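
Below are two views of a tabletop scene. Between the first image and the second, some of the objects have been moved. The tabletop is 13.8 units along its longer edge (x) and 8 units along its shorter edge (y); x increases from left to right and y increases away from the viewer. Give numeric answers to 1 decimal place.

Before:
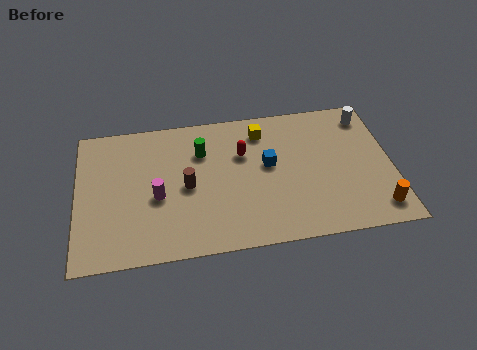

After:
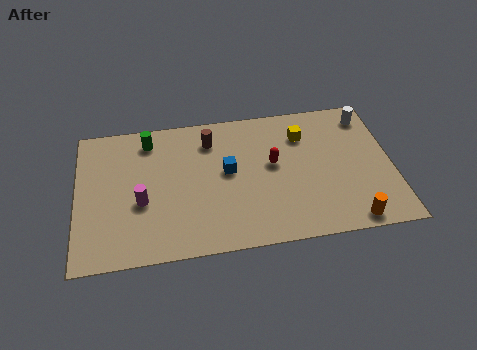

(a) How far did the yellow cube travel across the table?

1.9

The yellow cube moved from about (8.2, 6.5) to (10.0, 6.0), a distance of √(1.8² + 0.5²) ≈ 1.9.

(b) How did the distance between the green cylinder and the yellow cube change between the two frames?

+4.0

They were about 2.8 units apart before and 6.8 after — 4.0 units further apart.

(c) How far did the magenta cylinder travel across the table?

0.7

The magenta cylinder moved from about (3.5, 3.4) to (2.8, 3.2), a distance of √(0.7² + 0.2²) ≈ 0.7.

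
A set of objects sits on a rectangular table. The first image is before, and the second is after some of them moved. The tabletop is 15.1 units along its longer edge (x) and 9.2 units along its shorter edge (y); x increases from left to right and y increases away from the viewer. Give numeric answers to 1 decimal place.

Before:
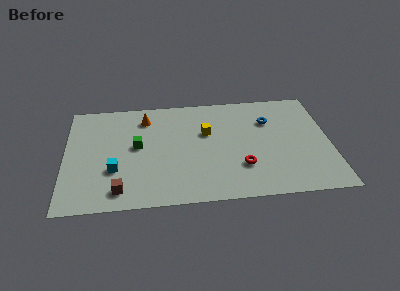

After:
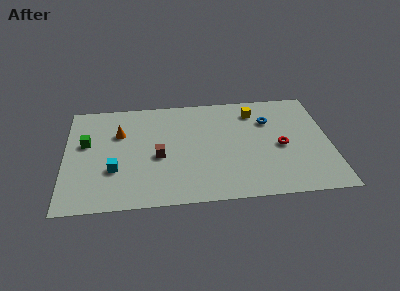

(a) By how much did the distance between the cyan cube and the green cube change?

+0.6

The distance was about 2.3 in the first image and 2.9 in the second, so they moved 0.6 units further apart.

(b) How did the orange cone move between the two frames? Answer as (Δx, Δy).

(-1.5, -1.2)

From the two frames, the orange cone sits at roughly (4.6, 7.4) before and (3.1, 6.2) after.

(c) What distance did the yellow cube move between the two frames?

3.2

From (8.1, 5.8) to (10.9, 7.4), the yellow cube covered √(2.8² + 1.6²) ≈ 3.2 units.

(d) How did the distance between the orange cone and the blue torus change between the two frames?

+1.4

Before: roughly 7.2 units apart; after: 8.6. That's 1.4 units further apart.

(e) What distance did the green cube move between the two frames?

2.9

From (4.1, 5.0) to (1.2, 5.5), the green cube covered √(2.9² + 0.5²) ≈ 2.9 units.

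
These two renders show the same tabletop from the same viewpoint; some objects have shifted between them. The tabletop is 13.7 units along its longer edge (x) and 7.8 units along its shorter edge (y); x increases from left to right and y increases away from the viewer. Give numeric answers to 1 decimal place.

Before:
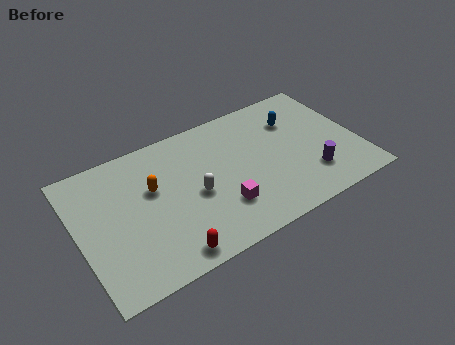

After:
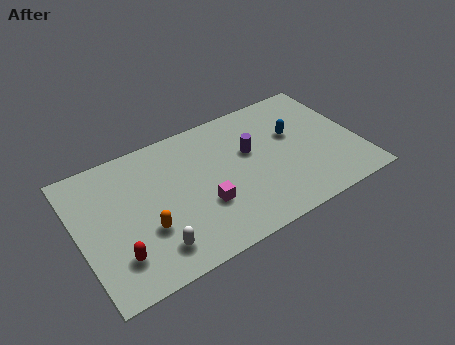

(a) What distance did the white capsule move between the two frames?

3.0

The white capsule moved from about (5.6, 3.5) to (3.3, 1.5), a distance of √(2.3² + 2.0²) ≈ 3.0.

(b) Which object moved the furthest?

the purple cylinder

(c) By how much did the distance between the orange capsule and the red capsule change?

-2.2

They were about 3.9 units apart before and 1.7 after — 2.2 units closer together.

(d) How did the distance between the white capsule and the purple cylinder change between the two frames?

+0.4

The distance was about 5.7 in the first image and 6.1 in the second, so they moved 0.4 units further apart.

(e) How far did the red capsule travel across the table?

2.5

The red capsule moved from about (3.9, 0.9) to (1.6, 1.9), a distance of √(2.3² + 1.0²) ≈ 2.5.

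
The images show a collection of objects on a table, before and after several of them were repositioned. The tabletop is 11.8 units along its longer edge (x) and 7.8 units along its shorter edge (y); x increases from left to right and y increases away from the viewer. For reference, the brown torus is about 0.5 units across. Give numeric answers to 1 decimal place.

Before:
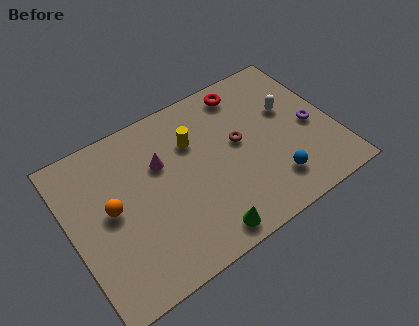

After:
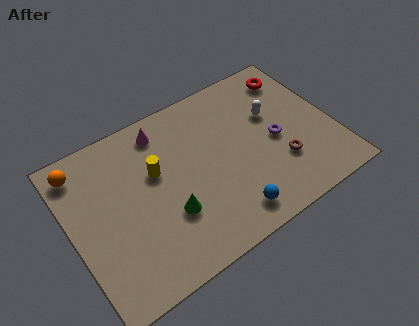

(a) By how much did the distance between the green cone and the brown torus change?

+1.1

They were about 4.0 units apart before and 5.1 after — 1.1 units further apart.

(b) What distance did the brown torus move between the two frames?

2.5

The brown torus moved from about (7.6, 4.3) to (9.2, 2.4), a distance of √(1.6² + 1.9²) ≈ 2.5.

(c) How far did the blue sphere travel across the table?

2.2

The blue sphere was near (8.7, 1.7) before and (6.6, 1.2) after, so it travelled √(2.1² + 0.5²) ≈ 2.2 units.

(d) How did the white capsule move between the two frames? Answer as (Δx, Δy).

(-0.7, 0.1)

The white capsule started near (10.0, 4.8) and ended near (9.3, 4.9).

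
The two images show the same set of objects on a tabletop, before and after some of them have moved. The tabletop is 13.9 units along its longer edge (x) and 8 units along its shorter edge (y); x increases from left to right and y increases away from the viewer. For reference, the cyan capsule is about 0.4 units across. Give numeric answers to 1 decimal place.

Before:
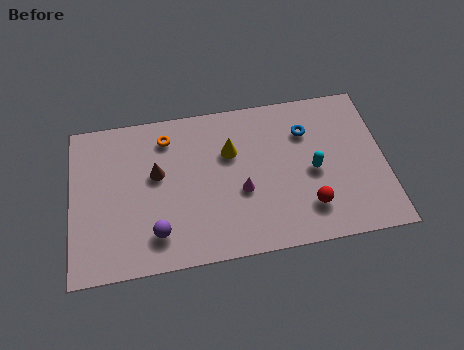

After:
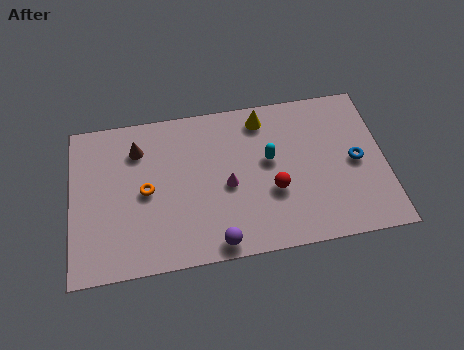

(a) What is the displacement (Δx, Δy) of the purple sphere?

(2.6, -0.9)

From the two frames, the purple sphere sits at roughly (3.7, 1.7) before and (6.3, 0.8) after.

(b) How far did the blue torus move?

2.8

The blue torus moved from about (10.5, 5.8) to (12.6, 3.9), a distance of √(2.1² + 1.9²) ≈ 2.8.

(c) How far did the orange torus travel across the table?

2.8

From (4.3, 6.5) to (3.3, 3.9), the orange torus covered √(1.0² + 2.6²) ≈ 2.8 units.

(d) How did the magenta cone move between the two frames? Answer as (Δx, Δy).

(-0.6, 0.4)

The magenta cone started near (7.5, 3.2) and ended near (6.9, 3.6).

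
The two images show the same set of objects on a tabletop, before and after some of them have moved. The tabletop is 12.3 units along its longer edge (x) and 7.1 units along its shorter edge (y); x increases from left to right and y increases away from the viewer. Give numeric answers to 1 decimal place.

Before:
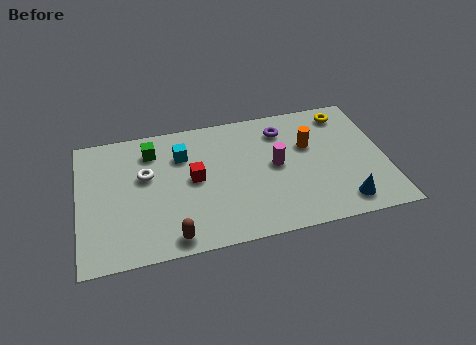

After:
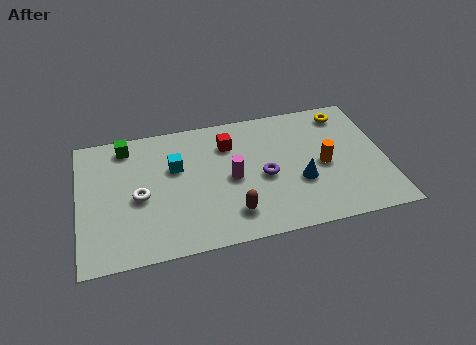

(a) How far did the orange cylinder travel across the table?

1.3

The orange cylinder moved from about (9.3, 4.5) to (9.8, 3.3), a distance of √(0.5² + 1.2²) ≈ 1.3.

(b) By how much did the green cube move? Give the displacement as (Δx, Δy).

(-1.0, 0.5)

From the two frames, the green cube sits at roughly (3.0, 5.6) before and (2.0, 6.1) after.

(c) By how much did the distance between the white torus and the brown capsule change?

+0.4

The distance was about 3.6 in the first image and 4.0 in the second, so they moved 0.4 units further apart.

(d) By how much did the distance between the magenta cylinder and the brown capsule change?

-3.3

Before: roughly 5.2 units apart; after: 1.9. That's 3.3 units closer together.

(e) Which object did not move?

the yellow torus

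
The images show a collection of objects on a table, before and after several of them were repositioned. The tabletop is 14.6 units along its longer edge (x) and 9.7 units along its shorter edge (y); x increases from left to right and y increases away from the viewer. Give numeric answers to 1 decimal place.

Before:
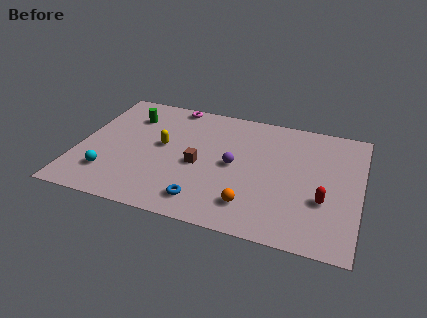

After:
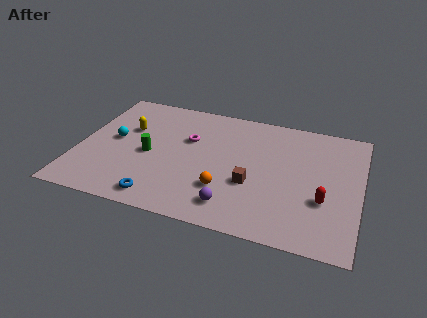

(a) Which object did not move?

the red capsule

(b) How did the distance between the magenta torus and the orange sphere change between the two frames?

-4.3

They were about 8.3 units apart before and 4.0 after — 4.3 units closer together.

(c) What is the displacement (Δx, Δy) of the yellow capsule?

(-1.9, 0.9)

The yellow capsule was at about (4.3, 5.3) and moved to about (2.4, 6.2).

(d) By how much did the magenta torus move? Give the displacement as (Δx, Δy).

(1.1, -2.7)

From the two frames, the magenta torus sits at roughly (4.5, 8.9) before and (5.6, 6.2) after.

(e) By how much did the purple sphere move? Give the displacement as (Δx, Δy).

(0.2, -3.1)

From the two frames, the purple sphere sits at roughly (8.1, 4.8) before and (8.3, 1.7) after.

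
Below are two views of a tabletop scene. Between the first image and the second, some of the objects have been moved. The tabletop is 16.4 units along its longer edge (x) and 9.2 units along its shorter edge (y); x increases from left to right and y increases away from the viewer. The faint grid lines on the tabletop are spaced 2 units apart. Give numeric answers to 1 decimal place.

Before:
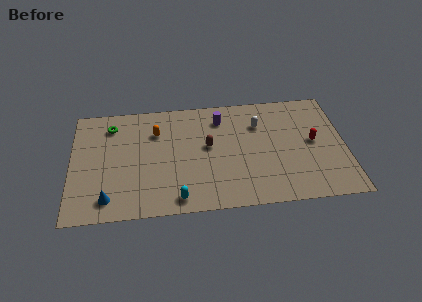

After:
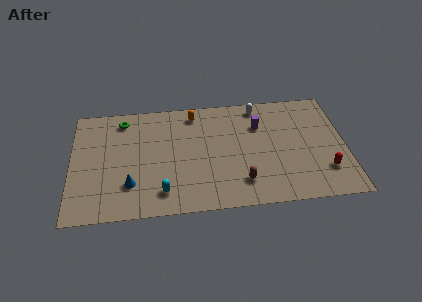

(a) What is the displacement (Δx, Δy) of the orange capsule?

(2.3, 1.3)

The orange capsule was at about (5.1, 6.6) and moved to about (7.4, 7.9).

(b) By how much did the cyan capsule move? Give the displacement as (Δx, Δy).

(-0.9, 0.6)

From the two frames, the cyan capsule sits at roughly (6.3, 1.1) before and (5.4, 1.7) after.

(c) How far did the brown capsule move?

3.6

From (8.2, 5.1) to (10.1, 2.0), the brown capsule covered √(1.9² + 3.1²) ≈ 3.6 units.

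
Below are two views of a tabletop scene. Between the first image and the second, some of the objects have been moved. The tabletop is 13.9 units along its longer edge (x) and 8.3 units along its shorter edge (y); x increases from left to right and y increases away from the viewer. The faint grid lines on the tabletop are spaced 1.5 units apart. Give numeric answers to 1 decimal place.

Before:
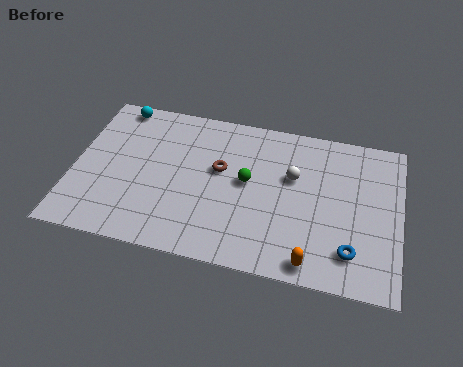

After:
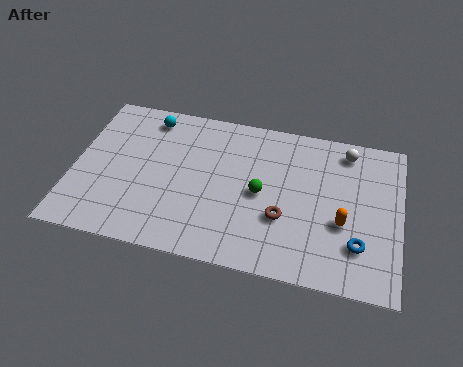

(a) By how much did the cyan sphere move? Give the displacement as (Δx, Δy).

(1.4, -0.4)

From the two frames, the cyan sphere sits at roughly (1.6, 7.5) before and (3.0, 7.1) after.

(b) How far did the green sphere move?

0.8

From (7.4, 4.5) to (8.0, 4.0), the green sphere covered √(0.6² + 0.5²) ≈ 0.8 units.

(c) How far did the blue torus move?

0.5

The blue torus moved from about (11.9, 1.8) to (12.2, 2.2), a distance of √(0.3² + 0.4²) ≈ 0.5.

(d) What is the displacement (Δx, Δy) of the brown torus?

(2.8, -2.0)

From the two frames, the brown torus sits at roughly (6.2, 4.9) before and (9.0, 2.9) after.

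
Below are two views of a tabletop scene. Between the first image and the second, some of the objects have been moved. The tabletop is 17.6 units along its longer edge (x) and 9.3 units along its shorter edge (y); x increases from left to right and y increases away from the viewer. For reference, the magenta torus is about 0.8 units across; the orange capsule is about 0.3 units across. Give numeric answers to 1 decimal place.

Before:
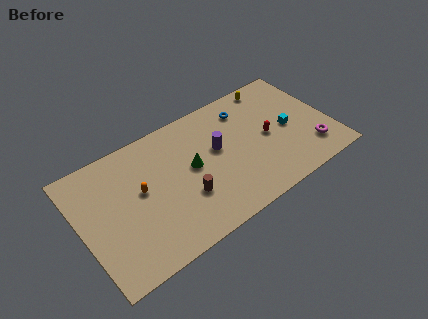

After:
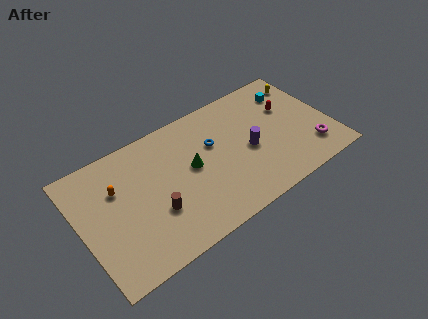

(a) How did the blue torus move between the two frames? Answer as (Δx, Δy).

(-2.6, -1.5)

The blue torus started near (12.1, 7.4) and ended near (9.5, 5.9).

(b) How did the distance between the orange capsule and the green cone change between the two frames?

+1.6

They were about 3.6 units apart before and 5.2 after — 1.6 units further apart.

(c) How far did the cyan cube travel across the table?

2.9

From (14.7, 4.4) to (15.4, 7.2), the cyan cube covered √(0.7² + 2.8²) ≈ 2.9 units.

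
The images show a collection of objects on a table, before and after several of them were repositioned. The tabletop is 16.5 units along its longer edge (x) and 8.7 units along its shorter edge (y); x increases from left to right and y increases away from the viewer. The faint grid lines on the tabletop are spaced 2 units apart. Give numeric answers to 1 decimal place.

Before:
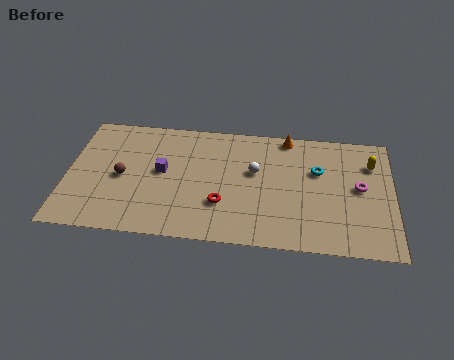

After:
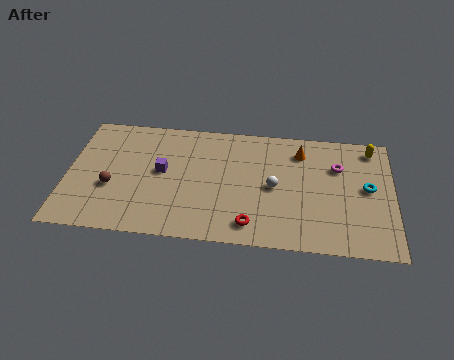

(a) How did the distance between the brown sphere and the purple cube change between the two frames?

+0.8

They were about 2.1 units apart before and 2.9 after — 0.8 units further apart.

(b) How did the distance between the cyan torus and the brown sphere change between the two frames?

+3.0

The distance was about 10.0 in the first image and 13.0 in the second, so they moved 3.0 units further apart.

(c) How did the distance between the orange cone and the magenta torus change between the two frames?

-2.9

They were about 5.0 units apart before and 2.1 after — 2.9 units closer together.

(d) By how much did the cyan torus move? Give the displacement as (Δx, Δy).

(2.5, -1.0)

The cyan torus started near (12.7, 5.6) and ended near (15.2, 4.6).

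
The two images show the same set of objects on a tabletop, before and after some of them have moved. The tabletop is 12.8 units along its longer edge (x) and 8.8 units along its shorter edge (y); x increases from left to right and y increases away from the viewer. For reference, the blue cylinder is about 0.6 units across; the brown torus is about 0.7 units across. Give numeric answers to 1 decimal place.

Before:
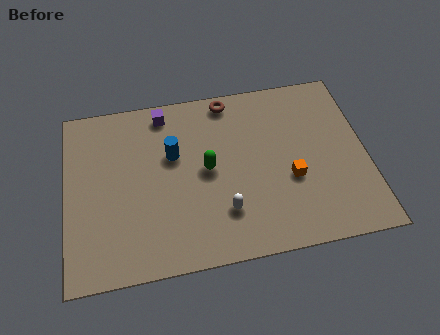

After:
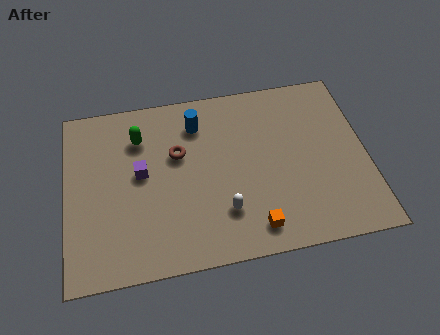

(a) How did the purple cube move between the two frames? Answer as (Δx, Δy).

(-1.1, -2.9)

The purple cube was at about (4.3, 7.7) and moved to about (3.2, 4.8).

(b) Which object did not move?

the white capsule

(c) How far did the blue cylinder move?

1.8

From (4.6, 5.5) to (5.7, 6.9), the blue cylinder covered √(1.1² + 1.4²) ≈ 1.8 units.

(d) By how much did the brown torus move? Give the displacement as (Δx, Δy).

(-2.3, -2.4)

The brown torus was at about (7.1, 7.9) and moved to about (4.8, 5.5).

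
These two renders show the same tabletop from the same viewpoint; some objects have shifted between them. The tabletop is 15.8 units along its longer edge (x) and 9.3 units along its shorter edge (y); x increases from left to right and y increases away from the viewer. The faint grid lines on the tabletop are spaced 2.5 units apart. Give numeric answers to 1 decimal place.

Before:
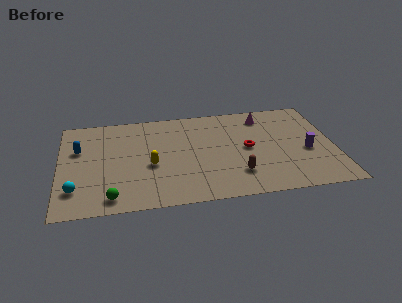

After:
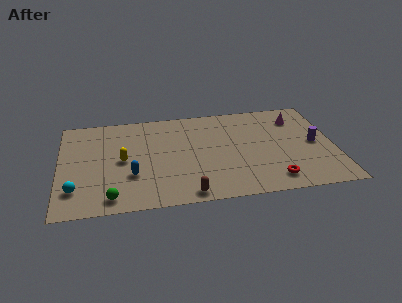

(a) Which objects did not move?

the green sphere and the cyan sphere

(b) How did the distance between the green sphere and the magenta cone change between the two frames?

+1.3

The distance was about 11.1 in the first image and 12.4 in the second, so they moved 1.3 units further apart.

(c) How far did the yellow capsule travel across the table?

1.7

The yellow capsule moved from about (5.2, 3.9) to (3.6, 4.6), a distance of √(1.6² + 0.7²) ≈ 1.7.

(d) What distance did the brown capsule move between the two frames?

3.2

The brown capsule moved from about (10.1, 2.3) to (7.2, 0.9), a distance of √(2.9² + 1.4²) ≈ 3.2.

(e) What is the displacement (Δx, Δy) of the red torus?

(1.3, -3.2)

From the two frames, the red torus sits at roughly (10.8, 4.7) before and (12.1, 1.5) after.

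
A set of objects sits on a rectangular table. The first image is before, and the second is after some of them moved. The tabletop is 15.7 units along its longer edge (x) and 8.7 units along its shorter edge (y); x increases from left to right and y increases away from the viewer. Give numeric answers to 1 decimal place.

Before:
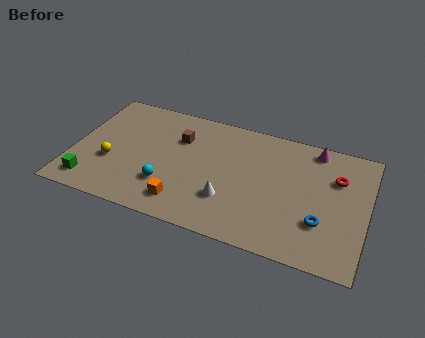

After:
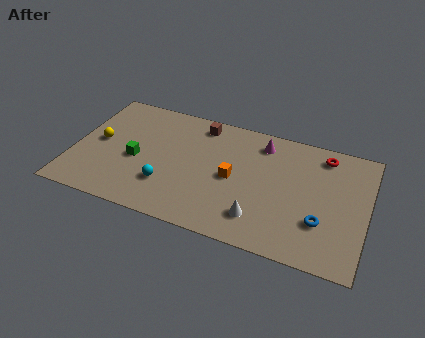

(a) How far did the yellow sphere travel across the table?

1.5

From (2.1, 3.2) to (1.3, 4.5), the yellow sphere covered √(0.8² + 1.3²) ≈ 1.5 units.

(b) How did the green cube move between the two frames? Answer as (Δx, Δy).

(2.2, 2.4)

The green cube started near (1.2, 1.4) and ended near (3.4, 3.8).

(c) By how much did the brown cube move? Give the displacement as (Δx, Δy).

(1.0, 1.4)

The brown cube was at about (5.5, 6.1) and moved to about (6.5, 7.5).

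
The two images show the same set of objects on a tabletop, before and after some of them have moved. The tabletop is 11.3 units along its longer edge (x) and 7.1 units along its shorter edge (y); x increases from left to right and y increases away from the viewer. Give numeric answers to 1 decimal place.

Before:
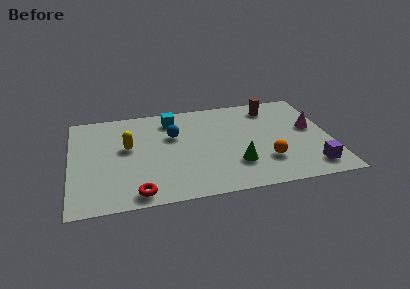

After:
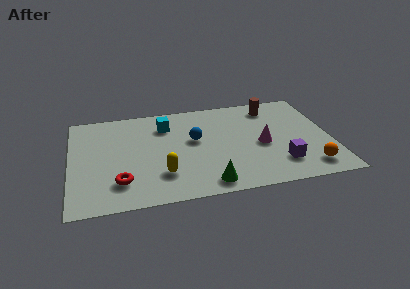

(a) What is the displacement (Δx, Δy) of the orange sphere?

(1.8, -0.8)

The orange sphere started near (8.4, 2.0) and ended near (10.2, 1.2).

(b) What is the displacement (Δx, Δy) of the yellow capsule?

(1.4, -2.2)

From the two frames, the yellow capsule sits at roughly (2.5, 4.1) before and (3.9, 1.9) after.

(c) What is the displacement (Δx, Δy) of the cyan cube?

(-0.3, -0.4)

The cyan cube started near (4.5, 5.8) and ended near (4.2, 5.4).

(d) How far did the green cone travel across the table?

1.7

The green cone was near (7.1, 2.0) before and (5.8, 0.9) after, so it travelled √(1.3² + 1.1²) ≈ 1.7 units.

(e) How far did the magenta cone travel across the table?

2.3

The magenta cone was near (10.5, 4.0) before and (8.3, 3.2) after, so it travelled √(2.2² + 0.8²) ≈ 2.3 units.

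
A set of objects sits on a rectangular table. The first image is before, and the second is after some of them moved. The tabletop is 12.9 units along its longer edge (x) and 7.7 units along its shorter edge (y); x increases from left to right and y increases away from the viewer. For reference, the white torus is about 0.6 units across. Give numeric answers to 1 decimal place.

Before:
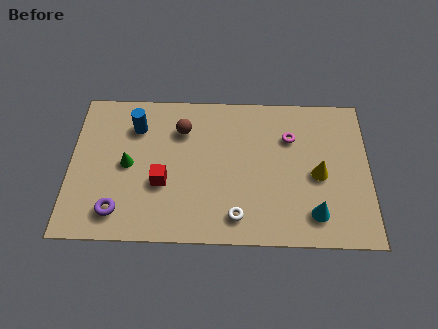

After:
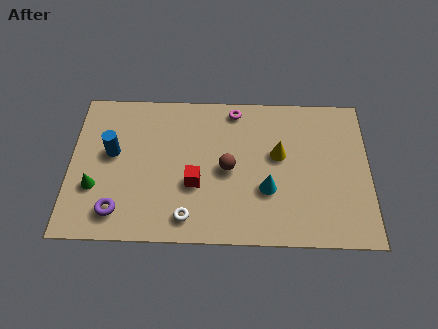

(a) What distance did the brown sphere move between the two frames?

2.8

From (4.8, 5.7) to (6.8, 3.7), the brown sphere covered √(2.0² + 2.0²) ≈ 2.8 units.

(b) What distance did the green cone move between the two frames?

1.8

The green cone was near (2.5, 3.8) before and (1.1, 2.6) after, so it travelled √(1.4² + 1.2²) ≈ 1.8 units.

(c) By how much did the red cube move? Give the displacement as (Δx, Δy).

(1.4, 0.0)

The red cube was at about (4.0, 2.9) and moved to about (5.4, 2.9).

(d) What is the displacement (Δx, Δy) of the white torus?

(-2.1, -0.1)

The white torus started near (7.2, 1.3) and ended near (5.1, 1.2).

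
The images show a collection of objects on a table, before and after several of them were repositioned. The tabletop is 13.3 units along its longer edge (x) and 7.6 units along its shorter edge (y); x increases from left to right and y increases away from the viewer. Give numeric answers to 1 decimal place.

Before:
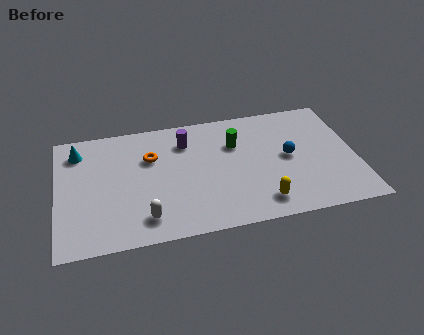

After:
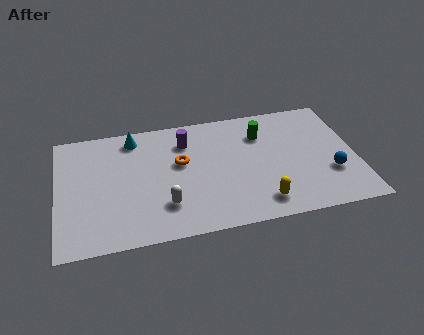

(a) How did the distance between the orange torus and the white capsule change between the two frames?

-1.1

The distance was about 3.7 in the first image and 2.6 in the second, so they moved 1.1 units closer together.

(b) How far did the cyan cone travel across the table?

2.5

From (1.0, 6.1) to (3.5, 6.5), the cyan cone covered √(2.5² + 0.4²) ≈ 2.5 units.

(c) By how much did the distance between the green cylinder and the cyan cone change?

-1.3

Before: roughly 7.1 units apart; after: 5.8. That's 1.3 units closer together.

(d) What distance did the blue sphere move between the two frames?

2.3

The blue sphere moved from about (10.3, 3.9) to (12.1, 2.5), a distance of √(1.8² + 1.4²) ≈ 2.3.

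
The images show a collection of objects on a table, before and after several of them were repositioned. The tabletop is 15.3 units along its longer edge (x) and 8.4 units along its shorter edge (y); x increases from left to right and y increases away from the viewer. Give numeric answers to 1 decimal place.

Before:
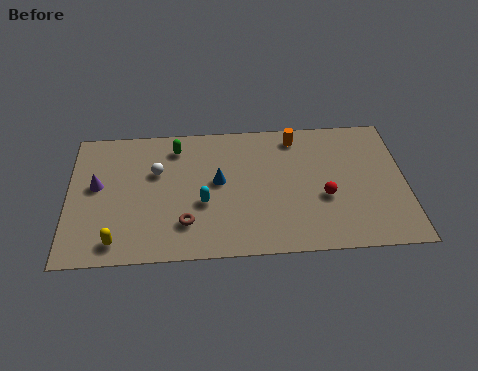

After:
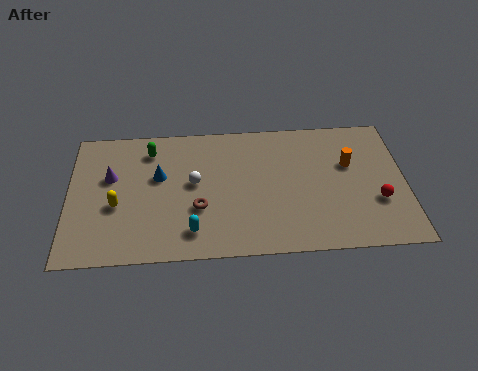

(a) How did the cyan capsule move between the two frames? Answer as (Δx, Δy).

(-0.5, -1.7)

The cyan capsule started near (6.1, 3.3) and ended near (5.6, 1.6).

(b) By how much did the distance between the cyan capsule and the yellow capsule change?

-0.6

Before: roughly 4.4 units apart; after: 3.8. That's 0.6 units closer together.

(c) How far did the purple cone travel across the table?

0.8

The purple cone moved from about (1.3, 4.7) to (1.9, 5.2), a distance of √(0.6² + 0.5²) ≈ 0.8.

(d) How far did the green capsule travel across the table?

1.2

From (4.9, 6.9) to (3.7, 6.8), the green capsule covered √(1.2² + 0.1²) ≈ 1.2 units.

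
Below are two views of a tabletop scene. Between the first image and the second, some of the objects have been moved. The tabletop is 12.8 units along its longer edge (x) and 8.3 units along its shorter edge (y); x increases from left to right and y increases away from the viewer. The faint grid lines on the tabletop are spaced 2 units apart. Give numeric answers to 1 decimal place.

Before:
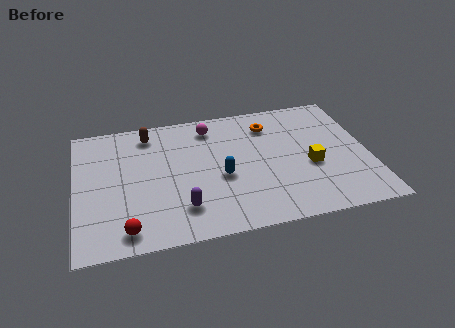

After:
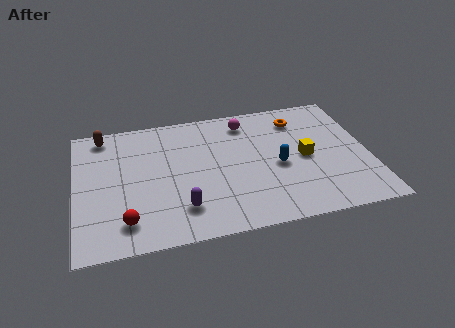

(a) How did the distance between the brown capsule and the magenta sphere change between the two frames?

+3.6

The distance was about 2.7 in the first image and 6.3 in the second, so they moved 3.6 units further apart.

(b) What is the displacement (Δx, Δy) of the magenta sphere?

(1.6, 0.0)

The magenta sphere started near (6.0, 6.9) and ended near (7.6, 6.9).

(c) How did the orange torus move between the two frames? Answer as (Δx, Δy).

(1.3, 0.1)

The orange torus started near (8.6, 6.5) and ended near (9.9, 6.6).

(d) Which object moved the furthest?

the blue capsule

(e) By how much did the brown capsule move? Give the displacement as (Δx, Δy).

(-2.0, 0.3)

The brown capsule started near (3.3, 7.0) and ended near (1.3, 7.3).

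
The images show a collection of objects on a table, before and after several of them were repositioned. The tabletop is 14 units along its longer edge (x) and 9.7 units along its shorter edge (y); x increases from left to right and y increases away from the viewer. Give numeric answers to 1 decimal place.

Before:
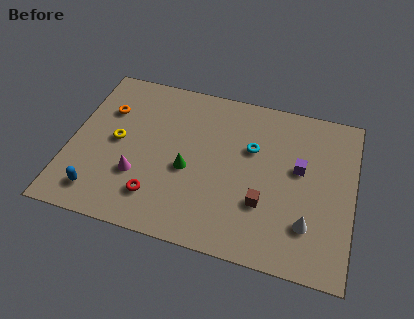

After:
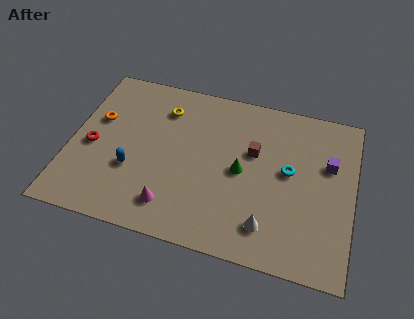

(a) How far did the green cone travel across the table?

2.7

The green cone was near (5.9, 4.1) before and (8.5, 4.7) after, so it travelled √(2.6² + 0.6²) ≈ 2.7 units.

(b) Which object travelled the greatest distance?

the red torus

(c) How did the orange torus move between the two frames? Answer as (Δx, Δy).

(-0.4, -0.7)

From the two frames, the orange torus sits at roughly (1.6, 6.7) before and (1.2, 6.0) after.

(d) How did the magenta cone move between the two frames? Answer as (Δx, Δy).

(1.8, -1.3)

The magenta cone started near (3.5, 3.1) and ended near (5.3, 1.8).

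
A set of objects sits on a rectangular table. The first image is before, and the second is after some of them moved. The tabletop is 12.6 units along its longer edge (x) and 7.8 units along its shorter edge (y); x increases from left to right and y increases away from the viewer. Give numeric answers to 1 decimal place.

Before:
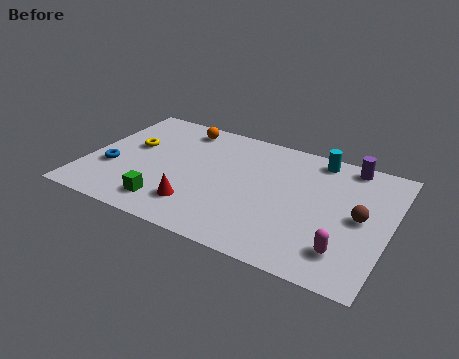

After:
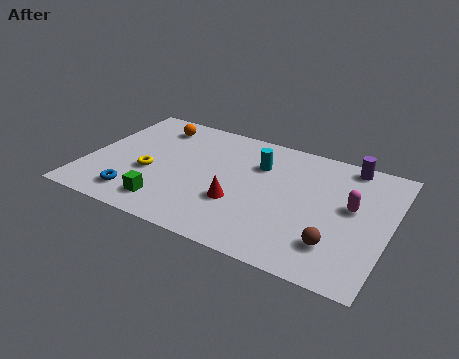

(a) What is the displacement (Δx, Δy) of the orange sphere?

(-1.1, -0.3)

The orange sphere started near (3.5, 6.7) and ended near (2.4, 6.4).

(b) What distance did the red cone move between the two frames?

1.8

From (4.9, 1.8) to (6.5, 2.7), the red cone covered √(1.6² + 0.9²) ≈ 1.8 units.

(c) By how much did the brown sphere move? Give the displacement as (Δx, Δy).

(-0.8, -2.0)

The brown sphere started near (11.4, 3.9) and ended near (10.6, 1.9).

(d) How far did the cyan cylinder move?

2.7

From (9.3, 6.9) to (7.0, 5.5), the cyan cylinder covered √(2.3² + 1.4²) ≈ 2.7 units.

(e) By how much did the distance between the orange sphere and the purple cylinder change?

+1.1

They were about 7.1 units apart before and 8.2 after — 1.1 units further apart.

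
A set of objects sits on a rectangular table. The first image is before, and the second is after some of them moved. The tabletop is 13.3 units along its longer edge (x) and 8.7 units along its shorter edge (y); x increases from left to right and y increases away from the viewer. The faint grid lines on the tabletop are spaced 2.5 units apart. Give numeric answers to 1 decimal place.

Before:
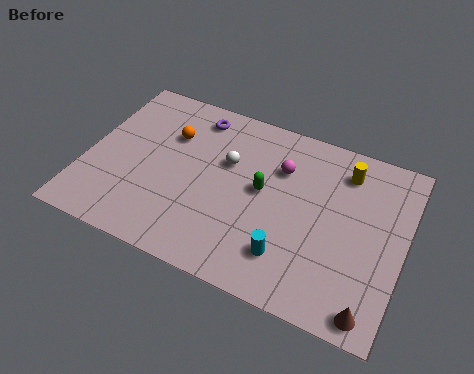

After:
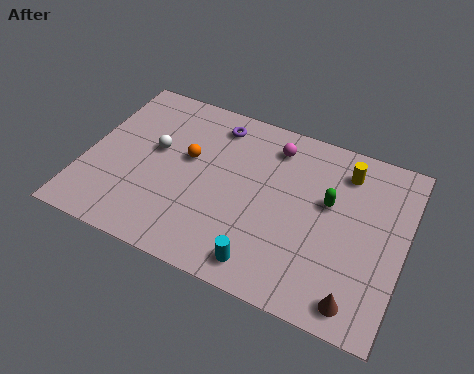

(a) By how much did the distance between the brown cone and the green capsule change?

-1.8

The distance was about 6.2 in the first image and 4.4 in the second, so they moved 1.8 units closer together.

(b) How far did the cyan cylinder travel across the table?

1.2

The cyan cylinder moved from about (8.8, 2.0) to (7.9, 1.2), a distance of √(0.9² + 0.8²) ≈ 1.2.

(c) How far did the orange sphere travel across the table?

1.3

The orange sphere moved from about (3.3, 6.0) to (4.2, 5.1), a distance of √(0.9² + 0.9²) ≈ 1.3.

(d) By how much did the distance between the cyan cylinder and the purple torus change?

-0.4

Before: roughly 7.1 units apart; after: 6.7. That's 0.4 units closer together.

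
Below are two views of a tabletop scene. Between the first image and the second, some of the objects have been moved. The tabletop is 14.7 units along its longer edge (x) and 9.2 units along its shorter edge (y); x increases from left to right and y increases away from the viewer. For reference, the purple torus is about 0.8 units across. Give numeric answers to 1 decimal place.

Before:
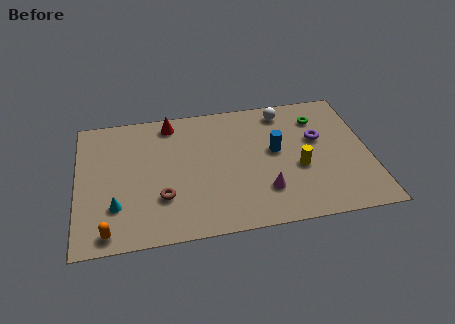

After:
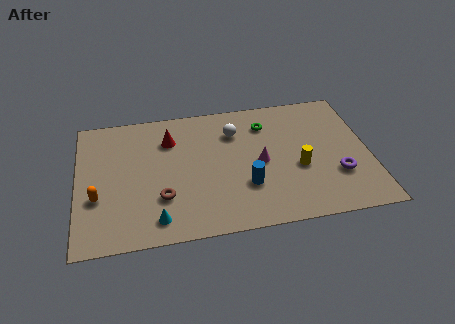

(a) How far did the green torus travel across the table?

2.7

The green torus moved from about (12.3, 7.1) to (9.6, 7.1), a distance of √(2.7² + 0.0²) ≈ 2.7.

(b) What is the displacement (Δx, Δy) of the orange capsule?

(-0.5, 2.3)

The orange capsule was at about (1.5, 1.0) and moved to about (1.0, 3.3).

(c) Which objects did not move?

the yellow cylinder and the brown torus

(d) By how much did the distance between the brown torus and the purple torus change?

+0.3

The distance was about 8.5 in the first image and 8.8 in the second, so they moved 0.3 units further apart.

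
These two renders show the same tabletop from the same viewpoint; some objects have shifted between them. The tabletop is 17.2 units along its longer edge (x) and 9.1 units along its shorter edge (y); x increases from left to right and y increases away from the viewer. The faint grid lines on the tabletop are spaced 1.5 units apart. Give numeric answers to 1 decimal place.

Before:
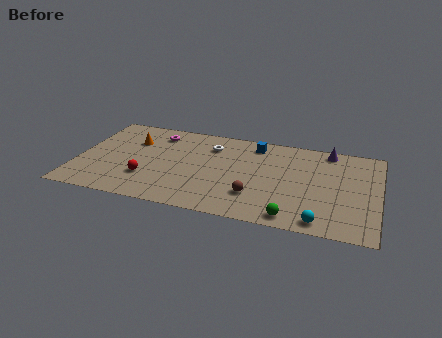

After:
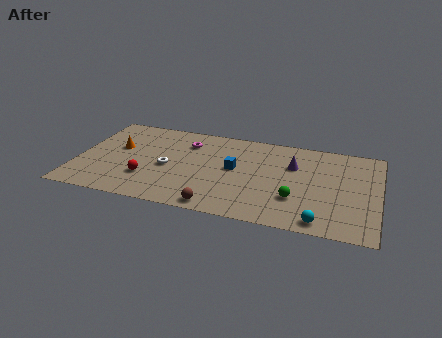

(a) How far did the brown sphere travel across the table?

2.6

The brown sphere moved from about (10.3, 2.5) to (8.3, 0.9), a distance of √(2.0² + 1.6²) ≈ 2.6.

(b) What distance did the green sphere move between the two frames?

1.8

From (12.5, 1.0) to (12.6, 2.8), the green sphere covered √(0.1² + 1.8²) ≈ 1.8 units.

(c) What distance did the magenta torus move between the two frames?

1.9

From (4.3, 7.4) to (6.1, 6.9), the magenta torus covered √(1.8² + 0.5²) ≈ 1.9 units.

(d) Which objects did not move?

the red sphere and the cyan sphere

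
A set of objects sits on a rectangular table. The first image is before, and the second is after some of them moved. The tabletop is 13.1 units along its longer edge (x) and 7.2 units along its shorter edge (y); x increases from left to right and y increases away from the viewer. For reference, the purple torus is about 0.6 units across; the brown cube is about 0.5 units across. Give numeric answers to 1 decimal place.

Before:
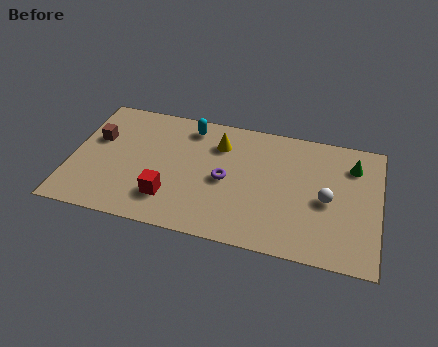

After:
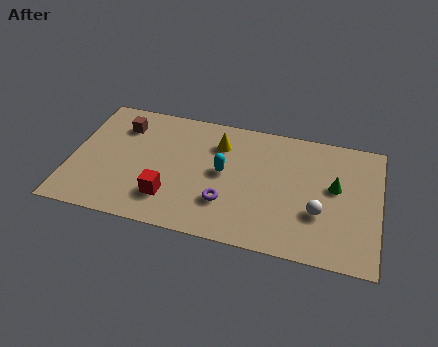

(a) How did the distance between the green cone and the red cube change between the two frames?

-1.2

The distance was about 8.5 in the first image and 7.3 in the second, so they moved 1.2 units closer together.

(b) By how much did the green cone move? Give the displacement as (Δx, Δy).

(-0.7, -1.4)

The green cone started near (11.9, 5.5) and ended near (11.2, 4.1).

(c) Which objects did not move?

the yellow cone and the red cube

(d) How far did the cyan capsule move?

2.8

The cyan capsule was near (4.9, 6.1) before and (6.5, 3.8) after, so it travelled √(1.6² + 2.3²) ≈ 2.8 units.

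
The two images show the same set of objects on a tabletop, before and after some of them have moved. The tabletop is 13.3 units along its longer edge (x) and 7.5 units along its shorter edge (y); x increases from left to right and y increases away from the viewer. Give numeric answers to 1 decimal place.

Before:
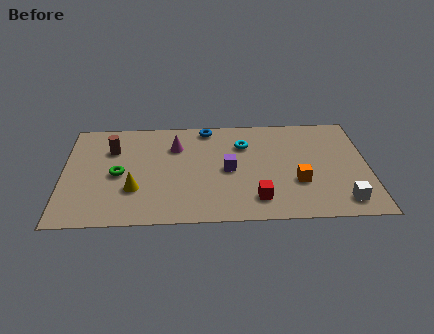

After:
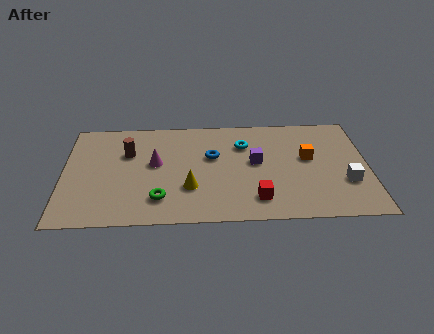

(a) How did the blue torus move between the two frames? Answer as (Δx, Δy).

(0.2, -2.1)

The blue torus was at about (6.3, 6.7) and moved to about (6.5, 4.6).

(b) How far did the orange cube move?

1.8

The orange cube moved from about (10.2, 2.6) to (10.7, 4.3), a distance of √(0.5² + 1.7²) ≈ 1.8.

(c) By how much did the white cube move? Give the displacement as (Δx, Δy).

(0.2, 1.3)

The white cube started near (12.1, 1.2) and ended near (12.3, 2.5).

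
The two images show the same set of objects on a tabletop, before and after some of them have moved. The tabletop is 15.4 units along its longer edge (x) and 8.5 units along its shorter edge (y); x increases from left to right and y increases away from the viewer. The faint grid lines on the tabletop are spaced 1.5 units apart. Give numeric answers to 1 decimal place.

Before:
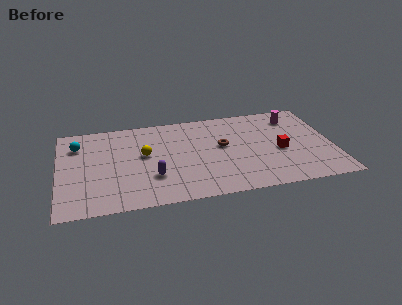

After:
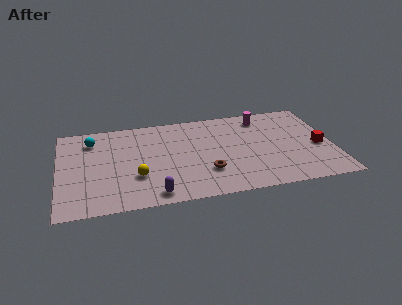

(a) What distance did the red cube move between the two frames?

2.2

From (12.4, 3.7) to (14.6, 3.7), the red cube covered √(2.2² + 0.0²) ≈ 2.2 units.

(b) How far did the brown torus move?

2.5

The brown torus moved from about (9.2, 4.8) to (8.2, 2.5), a distance of √(1.0² + 2.3²) ≈ 2.5.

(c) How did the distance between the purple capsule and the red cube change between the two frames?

+2.5

They were about 7.3 units apart before and 9.8 after — 2.5 units further apart.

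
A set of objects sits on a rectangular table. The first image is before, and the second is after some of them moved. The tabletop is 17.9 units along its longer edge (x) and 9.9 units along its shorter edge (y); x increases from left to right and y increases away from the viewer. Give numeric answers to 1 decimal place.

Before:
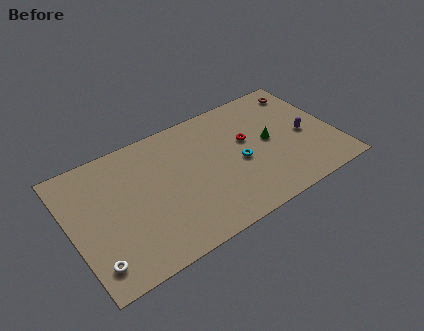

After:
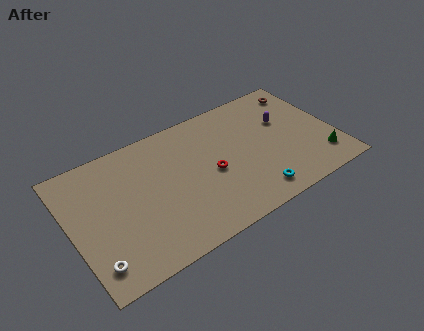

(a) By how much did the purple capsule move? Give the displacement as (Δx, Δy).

(-1.1, 1.8)

From the two frames, the purple capsule sits at roughly (15.9, 4.5) before and (14.8, 6.3) after.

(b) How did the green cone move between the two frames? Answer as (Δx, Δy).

(3.1, -3.0)

From the two frames, the green cone sits at roughly (13.5, 5.1) before and (16.6, 2.1) after.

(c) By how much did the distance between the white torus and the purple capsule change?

-0.6

Before: roughly 15.0 units apart; after: 14.4. That's 0.6 units closer together.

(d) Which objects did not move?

the brown torus and the white torus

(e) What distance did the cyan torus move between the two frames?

2.9

The cyan torus was near (11.3, 4.4) before and (11.8, 1.5) after, so it travelled √(0.5² + 2.9²) ≈ 2.9 units.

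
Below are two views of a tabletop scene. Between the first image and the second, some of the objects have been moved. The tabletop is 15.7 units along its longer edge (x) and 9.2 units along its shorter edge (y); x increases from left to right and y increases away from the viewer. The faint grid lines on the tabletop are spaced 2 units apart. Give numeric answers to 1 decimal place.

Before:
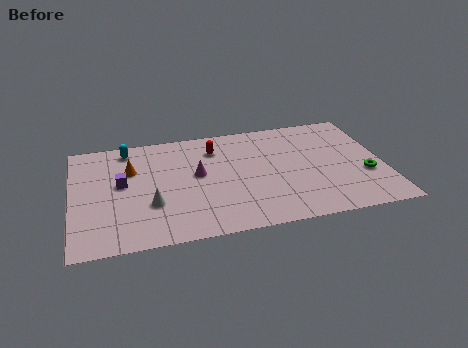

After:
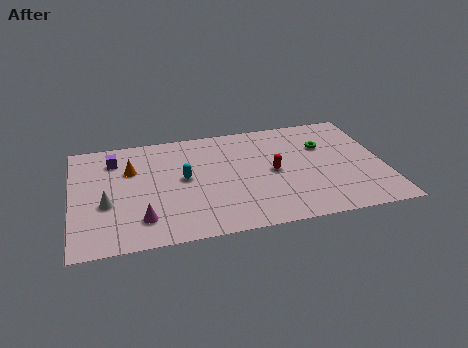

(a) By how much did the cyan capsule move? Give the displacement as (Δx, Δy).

(2.7, -3.1)

The cyan capsule was at about (2.9, 8.0) and moved to about (5.6, 4.9).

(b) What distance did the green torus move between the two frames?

3.5

The green torus moved from about (14.7, 3.3) to (12.8, 6.2), a distance of √(1.9² + 2.9²) ≈ 3.5.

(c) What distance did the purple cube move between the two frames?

2.1

The purple cube moved from about (2.5, 5.1) to (2.2, 7.2), a distance of √(0.3² + 2.1²) ≈ 2.1.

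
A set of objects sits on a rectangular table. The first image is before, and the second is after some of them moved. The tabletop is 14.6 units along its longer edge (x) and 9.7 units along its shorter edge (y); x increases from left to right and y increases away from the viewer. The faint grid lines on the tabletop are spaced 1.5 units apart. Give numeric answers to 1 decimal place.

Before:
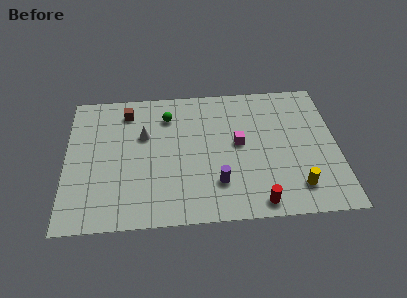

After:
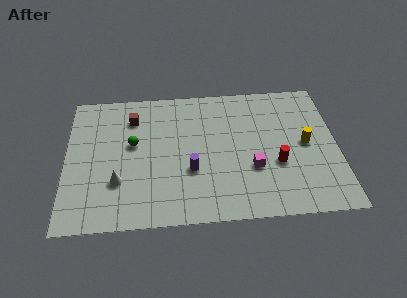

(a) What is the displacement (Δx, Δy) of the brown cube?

(0.3, -0.5)

From the two frames, the brown cube sits at roughly (3.3, 8.0) before and (3.6, 7.5) after.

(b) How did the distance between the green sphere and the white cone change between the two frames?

+0.9

They were about 1.8 units apart before and 2.7 after — 0.9 units further apart.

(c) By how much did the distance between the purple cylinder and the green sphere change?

-1.9

They were about 5.6 units apart before and 3.7 after — 1.9 units closer together.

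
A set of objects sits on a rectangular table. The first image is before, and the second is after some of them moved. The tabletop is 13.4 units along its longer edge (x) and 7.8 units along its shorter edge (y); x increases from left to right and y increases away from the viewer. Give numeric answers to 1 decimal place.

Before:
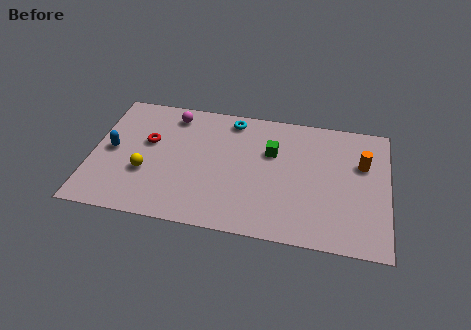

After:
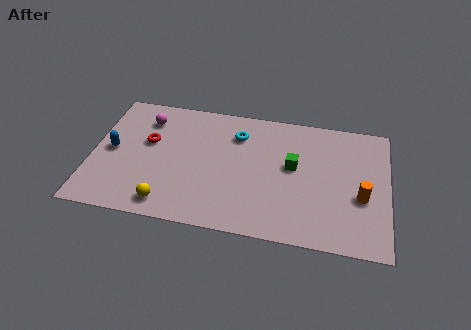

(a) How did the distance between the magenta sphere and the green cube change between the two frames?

+2.2

The distance was about 4.8 in the first image and 7.0 in the second, so they moved 2.2 units further apart.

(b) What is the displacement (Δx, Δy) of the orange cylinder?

(0.0, -2.0)

The orange cylinder started near (12.2, 5.1) and ended near (12.2, 3.1).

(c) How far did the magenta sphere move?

1.3

The magenta sphere moved from about (3.5, 6.6) to (2.3, 6.1), a distance of √(1.2² + 0.5²) ≈ 1.3.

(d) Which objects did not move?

the red torus and the blue capsule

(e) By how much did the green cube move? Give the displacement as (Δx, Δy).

(1.0, -0.7)

The green cube started near (8.1, 5.1) and ended near (9.1, 4.4).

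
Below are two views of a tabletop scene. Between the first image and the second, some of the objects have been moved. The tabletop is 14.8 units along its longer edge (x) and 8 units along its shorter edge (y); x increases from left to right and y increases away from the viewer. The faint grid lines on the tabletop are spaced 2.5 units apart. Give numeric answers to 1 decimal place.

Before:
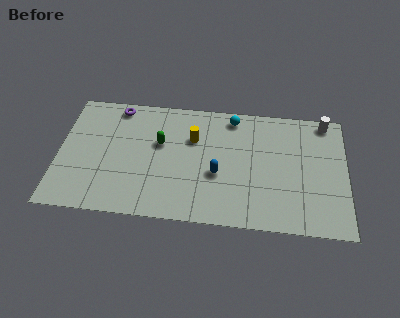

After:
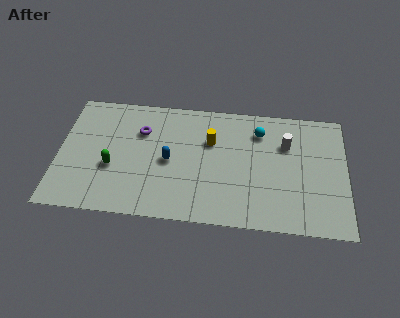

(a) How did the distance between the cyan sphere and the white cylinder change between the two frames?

-3.2

They were about 4.8 units apart before and 1.6 after — 3.2 units closer together.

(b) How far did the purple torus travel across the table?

2.0

From (2.9, 7.1) to (4.2, 5.6), the purple torus covered √(1.3² + 1.5²) ≈ 2.0 units.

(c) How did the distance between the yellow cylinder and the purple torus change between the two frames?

-0.7

They were about 4.3 units apart before and 3.6 after — 0.7 units closer together.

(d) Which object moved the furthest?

the green capsule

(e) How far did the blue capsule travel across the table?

2.6

The blue capsule was near (8.2, 3.2) before and (5.7, 3.8) after, so it travelled √(2.5² + 0.6²) ≈ 2.6 units.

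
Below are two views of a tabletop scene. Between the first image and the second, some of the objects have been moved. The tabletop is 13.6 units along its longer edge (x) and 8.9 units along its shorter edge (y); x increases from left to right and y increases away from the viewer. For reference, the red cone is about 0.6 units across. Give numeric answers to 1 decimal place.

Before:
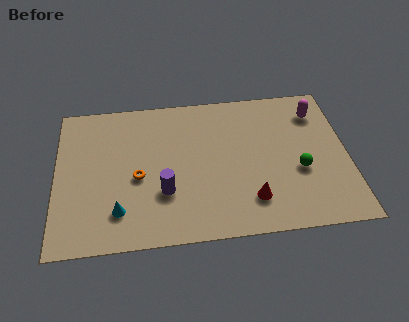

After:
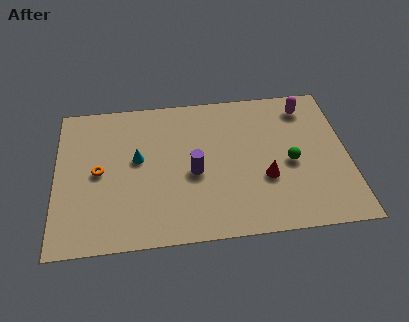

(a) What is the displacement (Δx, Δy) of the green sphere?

(-0.4, 0.5)

The green sphere was at about (11.3, 3.5) and moved to about (10.9, 4.0).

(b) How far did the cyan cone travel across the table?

3.1

The cyan cone was near (2.9, 2.0) before and (3.8, 5.0) after, so it travelled √(0.9² + 3.0²) ≈ 3.1 units.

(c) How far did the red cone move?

1.4

The red cone was near (9.0, 2.0) before and (9.7, 3.2) after, so it travelled √(0.7² + 1.2²) ≈ 1.4 units.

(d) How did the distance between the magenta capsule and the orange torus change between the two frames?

+1.2

The distance was about 9.0 in the first image and 10.2 in the second, so they moved 1.2 units further apart.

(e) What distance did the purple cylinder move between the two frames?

1.7

The purple cylinder was near (5.0, 2.9) before and (6.4, 3.9) after, so it travelled √(1.4² + 1.0²) ≈ 1.7 units.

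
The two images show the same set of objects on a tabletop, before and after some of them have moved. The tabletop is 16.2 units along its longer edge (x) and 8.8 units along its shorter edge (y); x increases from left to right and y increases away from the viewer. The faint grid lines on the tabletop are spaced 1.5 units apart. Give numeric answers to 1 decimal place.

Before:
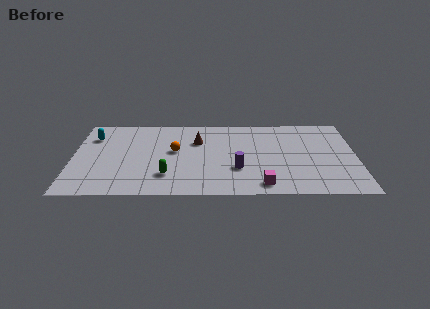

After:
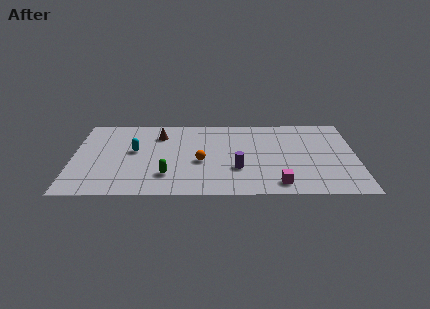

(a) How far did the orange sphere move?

1.9

The orange sphere was near (5.8, 4.9) before and (7.3, 3.7) after, so it travelled √(1.5² + 1.2²) ≈ 1.9 units.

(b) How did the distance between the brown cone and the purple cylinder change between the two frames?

+2.0

The distance was about 3.9 in the first image and 5.9 in the second, so they moved 2.0 units further apart.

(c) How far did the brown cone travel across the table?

2.3

The brown cone was near (7.1, 6.0) before and (4.9, 6.7) after, so it travelled √(2.2² + 0.7²) ≈ 2.3 units.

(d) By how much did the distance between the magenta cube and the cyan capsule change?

-2.1

They were about 11.1 units apart before and 9.0 after — 2.1 units closer together.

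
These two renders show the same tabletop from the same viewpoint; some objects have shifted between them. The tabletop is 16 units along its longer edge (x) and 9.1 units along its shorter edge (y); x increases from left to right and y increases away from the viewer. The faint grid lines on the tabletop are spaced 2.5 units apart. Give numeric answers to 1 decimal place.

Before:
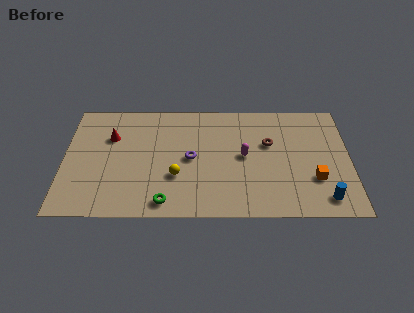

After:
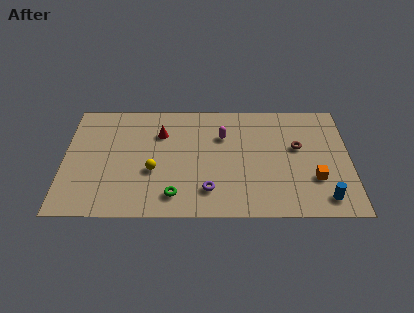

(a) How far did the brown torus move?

1.6

The brown torus was near (11.5, 5.7) before and (13.1, 5.4) after, so it travelled √(1.6² + 0.3²) ≈ 1.6 units.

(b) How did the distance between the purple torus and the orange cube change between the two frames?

-1.1

The distance was about 7.1 in the first image and 6.0 in the second, so they moved 1.1 units closer together.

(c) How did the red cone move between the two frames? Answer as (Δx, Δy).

(2.8, 0.3)

The red cone started near (2.6, 6.2) and ended near (5.4, 6.5).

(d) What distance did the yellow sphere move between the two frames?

1.4

From (6.3, 3.1) to (5.0, 3.5), the yellow sphere covered √(1.3² + 0.4²) ≈ 1.4 units.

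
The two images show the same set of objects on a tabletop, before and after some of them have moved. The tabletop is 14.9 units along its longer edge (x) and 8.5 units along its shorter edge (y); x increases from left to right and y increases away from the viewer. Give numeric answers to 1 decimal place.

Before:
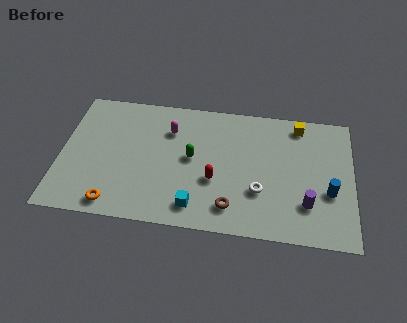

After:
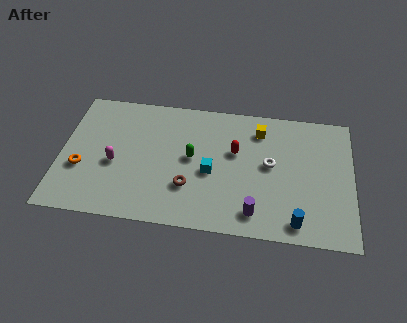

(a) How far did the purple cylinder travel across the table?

2.8

The purple cylinder moved from about (12.6, 2.3) to (10.0, 1.4), a distance of √(2.6² + 0.9²) ≈ 2.8.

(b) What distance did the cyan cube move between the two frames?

2.4

The cyan cube was near (7.0, 1.4) before and (7.7, 3.7) after, so it travelled √(0.7² + 2.3²) ≈ 2.4 units.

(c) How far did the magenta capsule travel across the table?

3.7

The magenta capsule was near (5.5, 6.2) before and (2.8, 3.6) after, so it travelled √(2.7² + 2.6²) ≈ 3.7 units.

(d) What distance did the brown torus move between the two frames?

2.4

From (8.8, 1.6) to (6.6, 2.6), the brown torus covered √(2.2² + 1.0²) ≈ 2.4 units.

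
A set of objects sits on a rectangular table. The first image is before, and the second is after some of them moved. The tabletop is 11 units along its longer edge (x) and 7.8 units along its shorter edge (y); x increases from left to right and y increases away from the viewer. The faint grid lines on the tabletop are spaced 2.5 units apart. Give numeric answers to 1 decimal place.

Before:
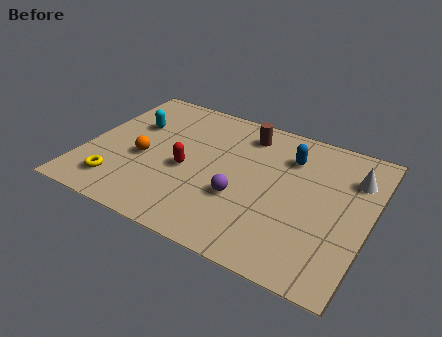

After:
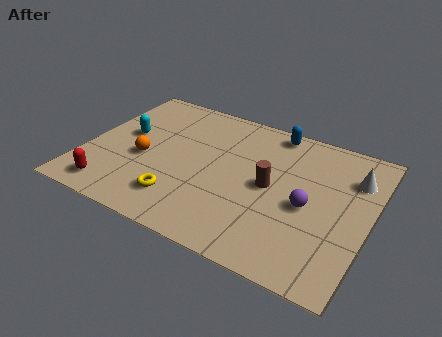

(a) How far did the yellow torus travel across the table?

2.4

The yellow torus moved from about (1.6, 1.5) to (4.0, 1.7), a distance of √(2.4² + 0.2²) ≈ 2.4.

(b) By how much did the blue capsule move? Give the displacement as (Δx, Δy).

(-0.8, 1.2)

The blue capsule started near (7.7, 5.8) and ended near (6.9, 7.0).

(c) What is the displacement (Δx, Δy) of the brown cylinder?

(1.3, -2.5)

The brown cylinder started near (5.9, 6.4) and ended near (7.2, 3.9).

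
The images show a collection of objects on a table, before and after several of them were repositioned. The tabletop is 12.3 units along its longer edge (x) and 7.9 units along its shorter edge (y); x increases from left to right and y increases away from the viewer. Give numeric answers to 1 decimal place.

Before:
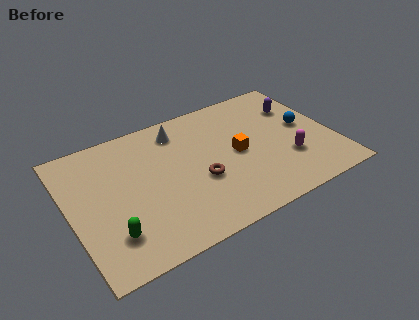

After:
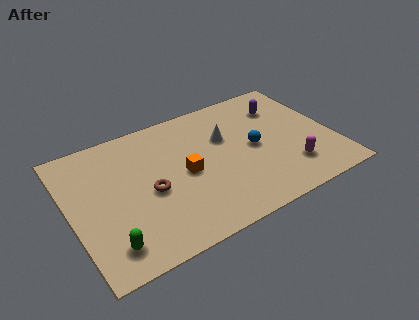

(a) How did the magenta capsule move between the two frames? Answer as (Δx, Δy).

(0.0, -0.6)

The magenta capsule started near (10.0, 2.5) and ended near (10.0, 1.9).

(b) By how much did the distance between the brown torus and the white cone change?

+0.7

Before: roughly 3.4 units apart; after: 4.1. That's 0.7 units further apart.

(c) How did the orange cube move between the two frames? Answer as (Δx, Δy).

(-2.5, -0.1)

From the two frames, the orange cube sits at roughly (7.8, 3.9) before and (5.3, 3.8) after.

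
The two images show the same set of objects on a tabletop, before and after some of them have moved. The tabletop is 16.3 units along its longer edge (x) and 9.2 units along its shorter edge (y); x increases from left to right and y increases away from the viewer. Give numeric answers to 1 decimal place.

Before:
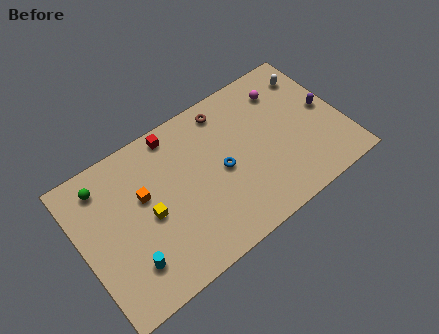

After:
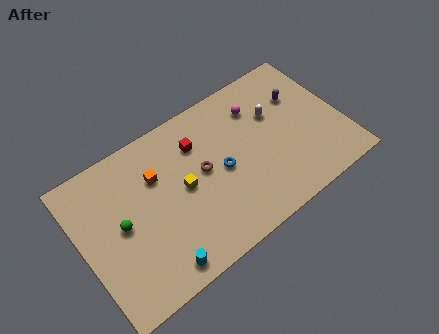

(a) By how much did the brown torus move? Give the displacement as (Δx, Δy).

(-2.0, -2.9)

The brown torus was at about (9.6, 7.9) and moved to about (7.6, 5.0).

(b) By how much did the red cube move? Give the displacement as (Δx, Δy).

(1.2, -1.4)

The red cube was at about (6.4, 8.2) and moved to about (7.6, 6.8).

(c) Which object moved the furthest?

the brown torus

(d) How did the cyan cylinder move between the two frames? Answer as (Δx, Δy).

(1.5, -1.1)

The cyan cylinder started near (2.5, 2.2) and ended near (4.0, 1.1).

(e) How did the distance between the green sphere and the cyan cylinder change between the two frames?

-1.5

The distance was about 5.4 in the first image and 3.9 in the second, so they moved 1.5 units closer together.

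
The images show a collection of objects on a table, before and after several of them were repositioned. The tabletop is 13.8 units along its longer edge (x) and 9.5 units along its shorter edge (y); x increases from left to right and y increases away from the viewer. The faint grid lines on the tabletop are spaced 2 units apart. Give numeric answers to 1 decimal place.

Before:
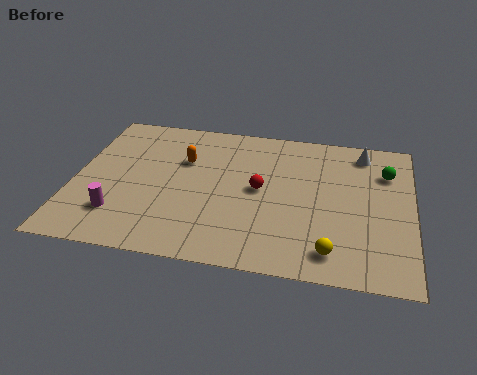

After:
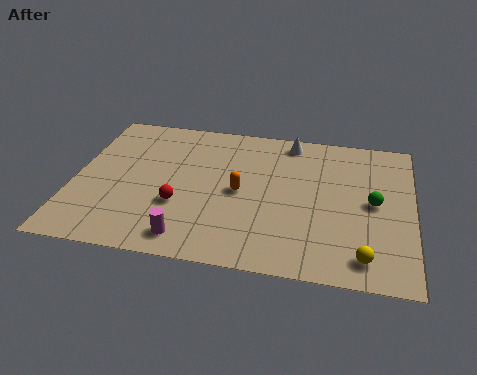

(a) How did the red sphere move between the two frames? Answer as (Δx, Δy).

(-3.2, -1.6)

The red sphere started near (7.6, 4.9) and ended near (4.4, 3.3).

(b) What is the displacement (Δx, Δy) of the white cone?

(-3.0, 0.3)

The white cone started near (11.7, 8.1) and ended near (8.7, 8.4).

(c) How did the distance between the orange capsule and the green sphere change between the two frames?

-2.9

The distance was about 8.3 in the first image and 5.4 in the second, so they moved 2.9 units closer together.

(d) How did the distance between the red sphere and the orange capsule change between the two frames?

-0.8

The distance was about 3.5 in the first image and 2.7 in the second, so they moved 0.8 units closer together.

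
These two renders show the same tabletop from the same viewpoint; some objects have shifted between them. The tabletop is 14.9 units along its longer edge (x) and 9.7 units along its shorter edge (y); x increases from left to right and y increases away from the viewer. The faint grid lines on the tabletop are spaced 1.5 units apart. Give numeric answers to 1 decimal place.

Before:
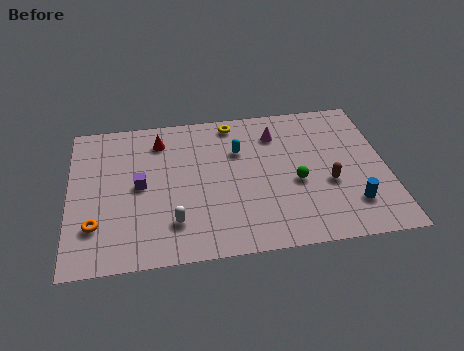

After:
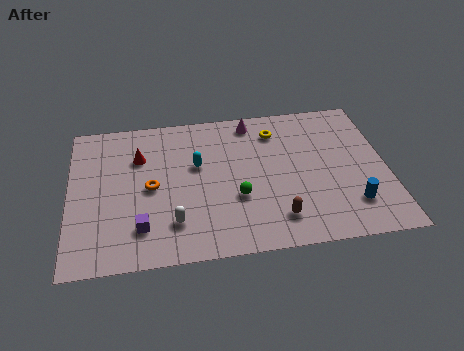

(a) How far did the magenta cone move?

1.5

The magenta cone moved from about (9.8, 7.5) to (8.7, 8.5), a distance of √(1.1² + 1.0²) ≈ 1.5.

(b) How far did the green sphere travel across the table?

2.9

The green sphere moved from about (10.6, 4.1) to (7.8, 3.5), a distance of √(2.8² + 0.6²) ≈ 2.9.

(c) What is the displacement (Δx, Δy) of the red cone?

(-1.0, -1.0)

From the two frames, the red cone sits at roughly (4.3, 7.8) before and (3.3, 6.8) after.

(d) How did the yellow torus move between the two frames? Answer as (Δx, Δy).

(2.0, -0.9)

The yellow torus was at about (7.8, 8.6) and moved to about (9.8, 7.7).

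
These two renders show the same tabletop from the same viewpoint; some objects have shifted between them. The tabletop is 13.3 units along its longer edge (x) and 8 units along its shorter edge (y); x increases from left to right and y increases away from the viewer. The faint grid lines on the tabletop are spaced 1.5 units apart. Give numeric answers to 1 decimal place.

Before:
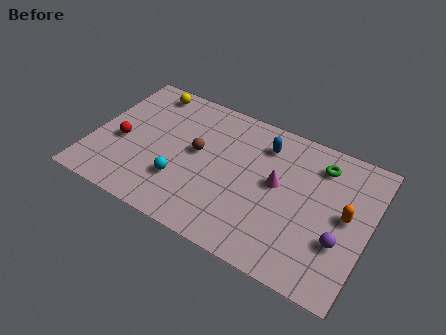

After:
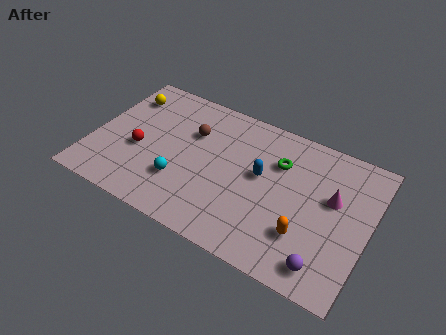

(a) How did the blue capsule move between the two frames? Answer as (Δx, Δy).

(0.1, -1.8)

From the two frames, the blue capsule sits at roughly (8.0, 6.3) before and (8.1, 4.5) after.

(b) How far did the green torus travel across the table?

2.1

The green torus moved from about (10.7, 6.4) to (8.8, 5.6), a distance of √(1.9² + 0.8²) ≈ 2.1.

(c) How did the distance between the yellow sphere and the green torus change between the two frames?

-0.9

They were about 8.6 units apart before and 7.7 after — 0.9 units closer together.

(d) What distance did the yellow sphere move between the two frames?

1.3

The yellow sphere moved from about (2.1, 7.0) to (1.1, 6.2), a distance of √(1.0² + 0.8²) ≈ 1.3.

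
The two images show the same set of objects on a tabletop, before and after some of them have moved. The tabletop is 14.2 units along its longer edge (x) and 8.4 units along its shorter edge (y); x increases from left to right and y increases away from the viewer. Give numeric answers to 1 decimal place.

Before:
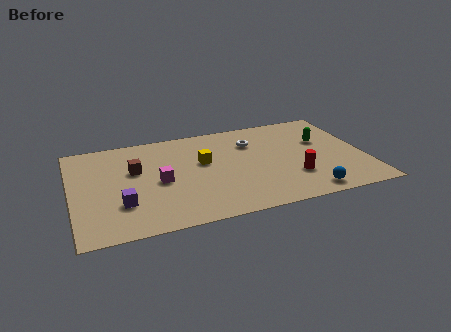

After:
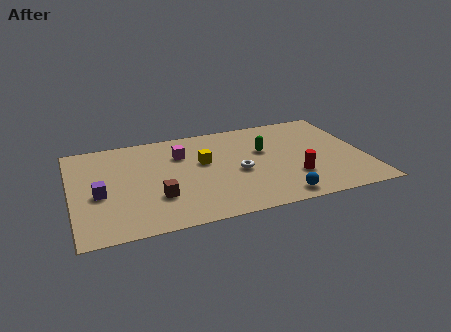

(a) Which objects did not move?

the red cylinder and the yellow cube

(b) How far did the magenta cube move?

2.4

The magenta cube was near (4.2, 3.9) before and (5.4, 6.0) after, so it travelled √(1.2² + 2.1²) ≈ 2.4 units.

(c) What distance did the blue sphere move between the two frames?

1.4

The blue sphere was near (11.1, 1.0) before and (9.7, 1.0) after, so it travelled √(1.4² + 0.0²) ≈ 1.4 units.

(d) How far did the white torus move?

2.6

The white torus moved from about (8.9, 6.1) to (8.0, 3.7), a distance of √(0.9² + 2.4²) ≈ 2.6.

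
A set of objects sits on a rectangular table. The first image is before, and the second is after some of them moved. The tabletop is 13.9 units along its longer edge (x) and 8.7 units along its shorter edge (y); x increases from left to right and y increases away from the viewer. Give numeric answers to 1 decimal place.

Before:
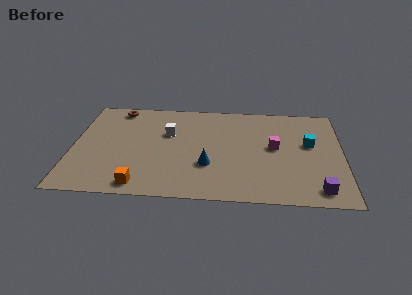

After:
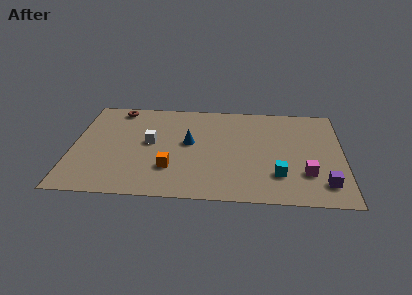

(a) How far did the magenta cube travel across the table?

2.7

From (10.4, 4.7) to (12.0, 2.5), the magenta cube covered √(1.6² + 2.2²) ≈ 2.7 units.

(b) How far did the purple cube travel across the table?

0.6

The purple cube moved from about (12.6, 1.2) to (12.9, 1.7), a distance of √(0.3² + 0.5²) ≈ 0.6.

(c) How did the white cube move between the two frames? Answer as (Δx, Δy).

(-0.9, -0.9)

The white cube was at about (4.9, 5.6) and moved to about (4.0, 4.7).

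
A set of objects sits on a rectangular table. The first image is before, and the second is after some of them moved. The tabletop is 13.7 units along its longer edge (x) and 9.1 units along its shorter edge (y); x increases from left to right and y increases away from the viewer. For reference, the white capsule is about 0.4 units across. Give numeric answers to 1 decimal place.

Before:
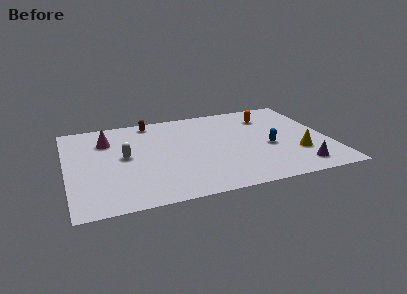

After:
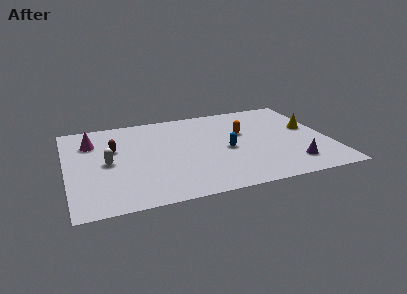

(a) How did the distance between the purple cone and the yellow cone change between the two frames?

+2.2

They were about 1.4 units apart before and 3.6 after — 2.2 units further apart.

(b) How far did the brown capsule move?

3.2

The brown capsule moved from about (4.6, 8.1) to (2.5, 5.7), a distance of √(2.1² + 2.4²) ≈ 3.2.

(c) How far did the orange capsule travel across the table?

2.1

The orange capsule moved from about (10.8, 7.0) to (9.3, 5.6), a distance of √(1.5² + 1.4²) ≈ 2.1.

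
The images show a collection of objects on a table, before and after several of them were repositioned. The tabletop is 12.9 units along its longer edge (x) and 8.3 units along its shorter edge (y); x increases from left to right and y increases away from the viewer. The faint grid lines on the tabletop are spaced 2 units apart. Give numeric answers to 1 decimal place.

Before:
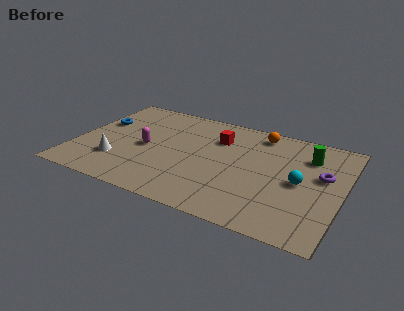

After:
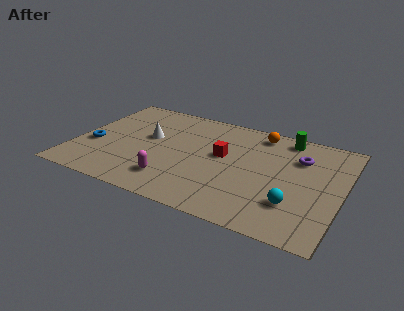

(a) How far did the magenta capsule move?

2.6

From (3.4, 3.9) to (5.0, 1.8), the magenta capsule covered √(1.6² + 2.1²) ≈ 2.6 units.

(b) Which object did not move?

the orange sphere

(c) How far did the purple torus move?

1.6

From (11.9, 4.9) to (10.7, 5.9), the purple torus covered √(1.2² + 1.0²) ≈ 1.6 units.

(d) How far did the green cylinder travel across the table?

1.6

The green cylinder was near (11.1, 6.2) before and (9.9, 7.3) after, so it travelled √(1.2² + 1.1²) ≈ 1.6 units.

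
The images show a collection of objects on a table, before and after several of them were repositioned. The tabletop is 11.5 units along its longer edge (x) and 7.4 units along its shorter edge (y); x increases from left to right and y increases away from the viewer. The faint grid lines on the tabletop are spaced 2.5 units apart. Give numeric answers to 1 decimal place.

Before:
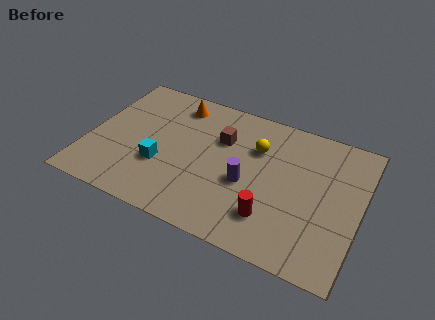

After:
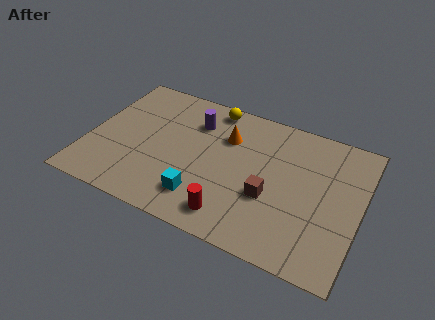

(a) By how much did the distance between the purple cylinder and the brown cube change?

+2.1

The distance was about 2.3 in the first image and 4.4 in the second, so they moved 2.1 units further apart.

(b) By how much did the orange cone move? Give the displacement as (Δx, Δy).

(2.3, -1.0)

The orange cone was at about (3.4, 6.2) and moved to about (5.7, 5.2).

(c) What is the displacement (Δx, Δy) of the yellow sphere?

(-2.1, 1.5)

From the two frames, the yellow sphere sits at roughly (7.0, 5.1) before and (4.9, 6.6) after.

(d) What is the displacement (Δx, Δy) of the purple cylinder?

(-2.5, 2.4)

From the two frames, the purple cylinder sits at roughly (6.8, 3.1) before and (4.3, 5.5) after.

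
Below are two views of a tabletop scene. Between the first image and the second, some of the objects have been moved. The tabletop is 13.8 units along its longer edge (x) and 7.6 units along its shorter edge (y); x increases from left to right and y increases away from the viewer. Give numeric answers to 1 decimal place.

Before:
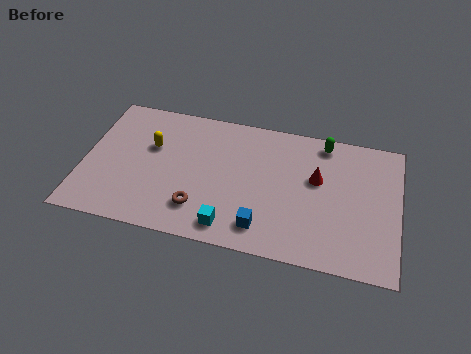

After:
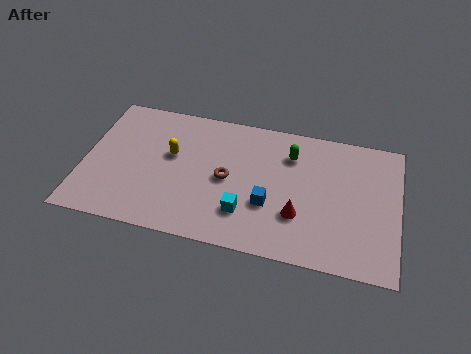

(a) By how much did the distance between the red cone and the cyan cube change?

-2.7

Before: roughly 5.0 units apart; after: 2.3. That's 2.7 units closer together.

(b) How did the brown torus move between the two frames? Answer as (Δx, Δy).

(1.1, 1.9)

The brown torus was at about (5.2, 1.8) and moved to about (6.3, 3.7).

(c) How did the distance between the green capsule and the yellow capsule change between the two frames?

-2.4

They were about 7.7 units apart before and 5.3 after — 2.4 units closer together.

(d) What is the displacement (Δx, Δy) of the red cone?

(-0.7, -2.2)

The red cone started near (10.2, 4.6) and ended near (9.5, 2.4).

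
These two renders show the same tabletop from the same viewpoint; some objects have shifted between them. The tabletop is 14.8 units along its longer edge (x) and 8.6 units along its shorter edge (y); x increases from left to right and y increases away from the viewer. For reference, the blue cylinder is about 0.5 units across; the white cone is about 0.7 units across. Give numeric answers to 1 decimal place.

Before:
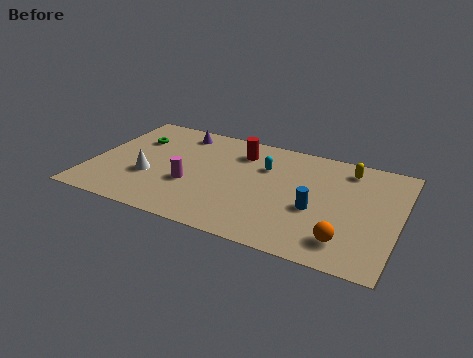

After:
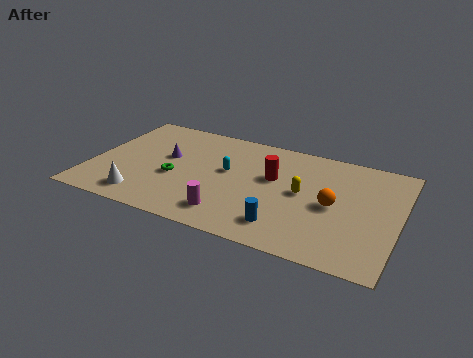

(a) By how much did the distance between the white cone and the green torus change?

-0.6

The distance was about 3.1 in the first image and 2.5 in the second, so they moved 0.6 units closer together.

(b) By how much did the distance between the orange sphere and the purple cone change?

-2.1

They were about 10.3 units apart before and 8.2 after — 2.1 units closer together.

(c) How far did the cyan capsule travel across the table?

2.0

From (8.2, 5.9) to (6.5, 4.9), the cyan capsule covered √(1.7² + 1.0²) ≈ 2.0 units.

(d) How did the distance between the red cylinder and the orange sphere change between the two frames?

-4.3

Before: roughly 7.5 units apart; after: 3.2. That's 4.3 units closer together.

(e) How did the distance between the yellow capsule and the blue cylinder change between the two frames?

-1.0

They were about 3.9 units apart before and 2.9 after — 1.0 units closer together.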